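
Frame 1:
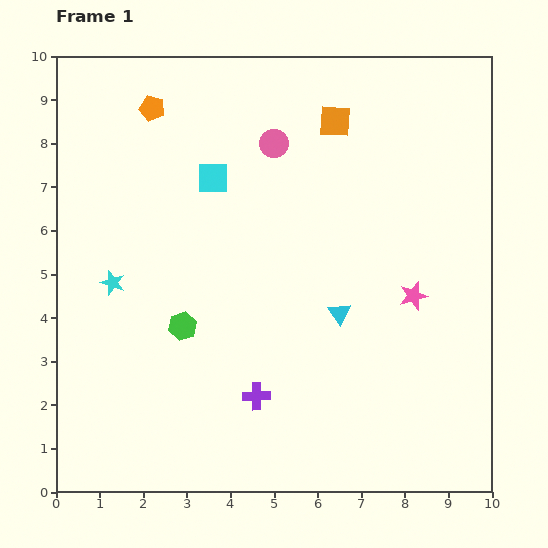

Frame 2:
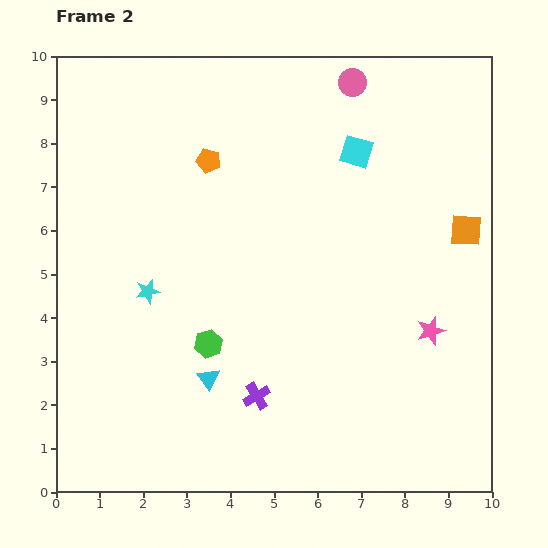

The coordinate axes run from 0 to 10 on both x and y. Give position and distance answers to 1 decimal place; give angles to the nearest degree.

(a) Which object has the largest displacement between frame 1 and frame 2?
the orange square

(moved 3.9; next 3.4)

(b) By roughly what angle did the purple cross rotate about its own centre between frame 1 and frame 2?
30° counter-clockwise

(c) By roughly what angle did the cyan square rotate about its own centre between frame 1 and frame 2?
18° clockwise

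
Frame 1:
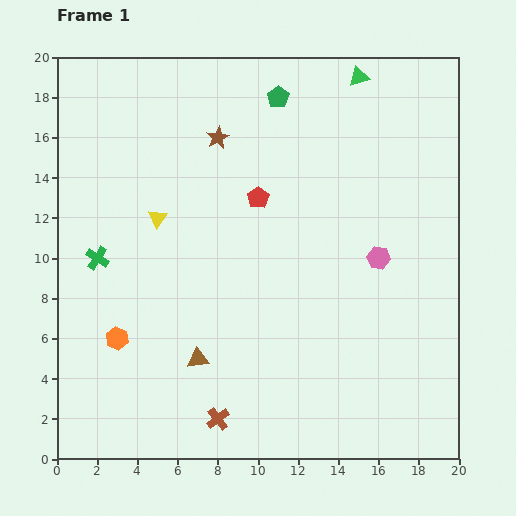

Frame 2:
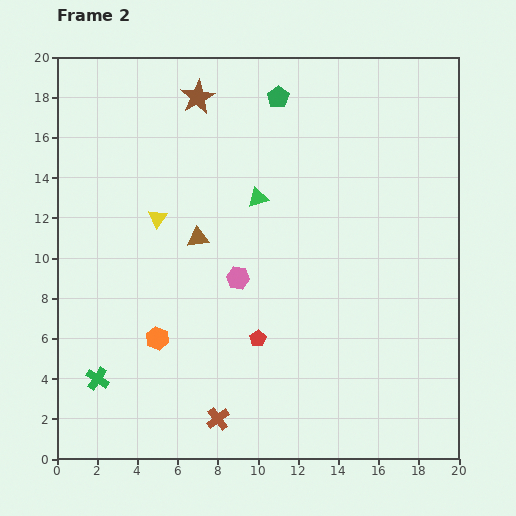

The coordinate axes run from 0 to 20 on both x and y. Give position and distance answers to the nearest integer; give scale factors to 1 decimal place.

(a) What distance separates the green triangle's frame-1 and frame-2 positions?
8

The green triangle moved from (15, 19) to (10, 13), a distance of √(5² + 6²) ≈ 8.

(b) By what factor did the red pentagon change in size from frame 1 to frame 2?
0.8×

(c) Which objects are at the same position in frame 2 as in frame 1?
the green pentagon, the brown cross, the yellow triangle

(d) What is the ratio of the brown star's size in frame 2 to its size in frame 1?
1.5×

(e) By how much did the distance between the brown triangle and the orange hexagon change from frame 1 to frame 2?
+1

Distance in frame 1: 4. Distance in frame 2: 5.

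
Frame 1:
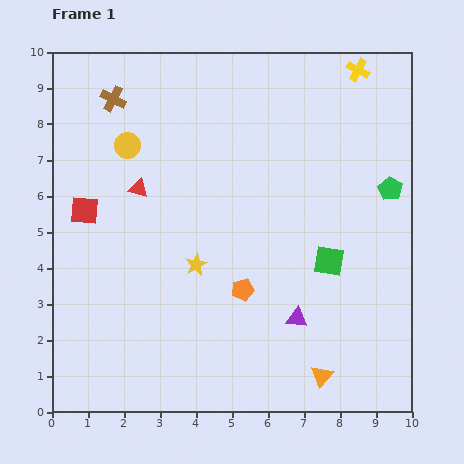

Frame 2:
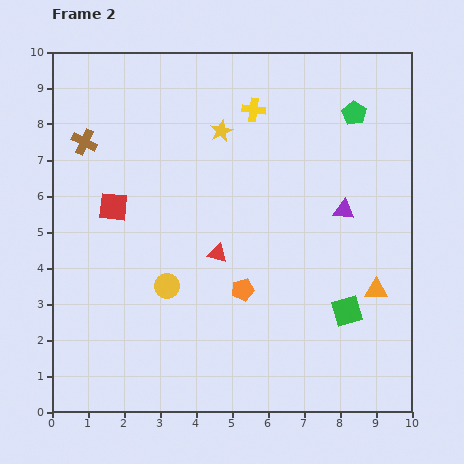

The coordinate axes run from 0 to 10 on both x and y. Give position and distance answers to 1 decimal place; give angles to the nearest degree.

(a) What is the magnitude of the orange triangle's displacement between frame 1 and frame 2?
2.8

The orange triangle moved from (7.5, 1.0) to (9.0, 3.4), a distance of √(1.5² + 2.4²) ≈ 2.8.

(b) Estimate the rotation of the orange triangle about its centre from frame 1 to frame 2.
51° clockwise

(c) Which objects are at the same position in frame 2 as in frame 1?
the orange pentagon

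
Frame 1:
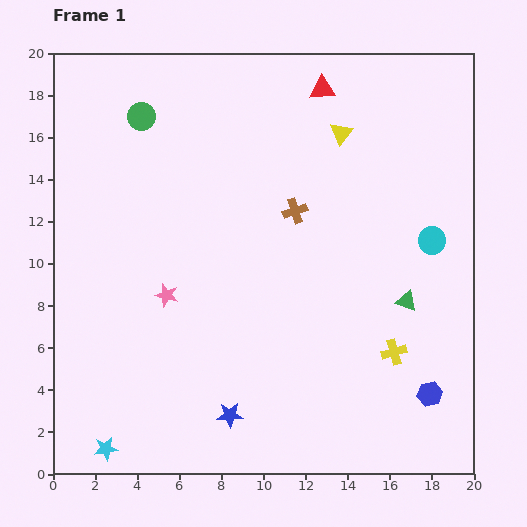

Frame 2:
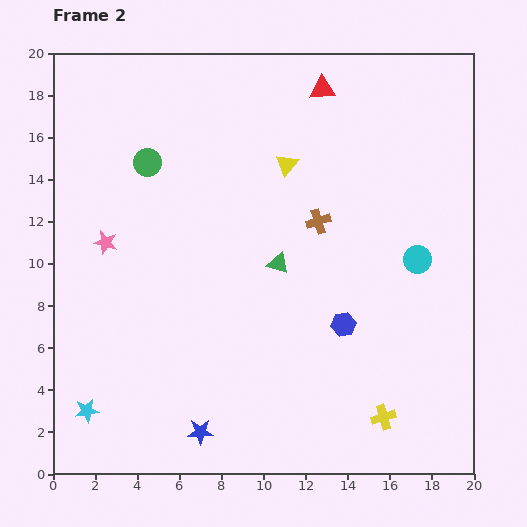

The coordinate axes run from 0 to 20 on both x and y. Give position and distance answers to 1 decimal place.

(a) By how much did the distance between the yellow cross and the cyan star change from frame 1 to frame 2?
-0.4

Distance in frame 1: 14.5. Distance in frame 2: 14.1.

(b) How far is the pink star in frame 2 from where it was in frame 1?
3.8

The pink star moved from (5.4, 8.5) to (2.5, 11.0), a distance of √(2.9² + 2.5²) ≈ 3.8.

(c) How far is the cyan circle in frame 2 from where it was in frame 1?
1.1

The cyan circle moved from (18.0, 11.1) to (17.3, 10.2), a distance of √(0.7² + 0.9²) ≈ 1.1.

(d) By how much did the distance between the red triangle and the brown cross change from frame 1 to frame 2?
+0.4

Distance in frame 1: 5.9. Distance in frame 2: 6.3.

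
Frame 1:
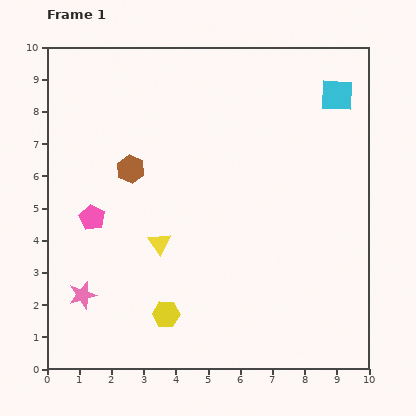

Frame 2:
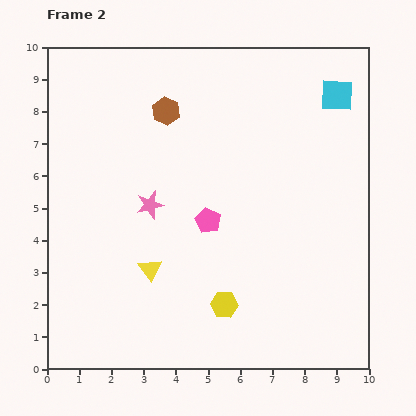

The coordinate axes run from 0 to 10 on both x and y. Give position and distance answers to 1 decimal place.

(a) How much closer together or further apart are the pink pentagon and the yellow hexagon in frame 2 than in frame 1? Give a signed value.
-1.2

Distance in frame 1: 3.8. Distance in frame 2: 2.6.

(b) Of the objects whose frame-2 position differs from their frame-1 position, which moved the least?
the yellow triangle

(moved 0.9)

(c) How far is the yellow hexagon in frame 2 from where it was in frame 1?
1.8

The yellow hexagon moved from (3.7, 1.7) to (5.5, 2.0), a distance of √(1.8² + 0.3²) ≈ 1.8.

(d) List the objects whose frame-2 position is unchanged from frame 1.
the cyan square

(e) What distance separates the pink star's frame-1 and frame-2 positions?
3.5

The pink star moved from (1.1, 2.3) to (3.2, 5.1), a distance of √(2.1² + 2.8²) ≈ 3.5.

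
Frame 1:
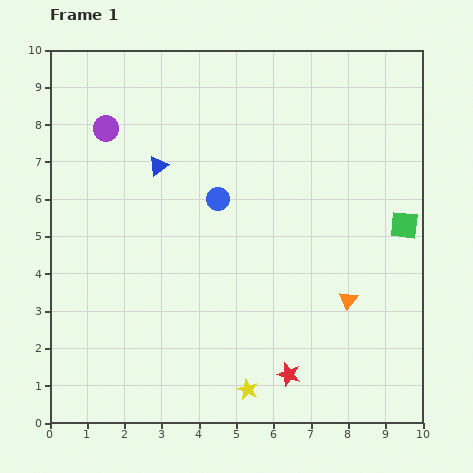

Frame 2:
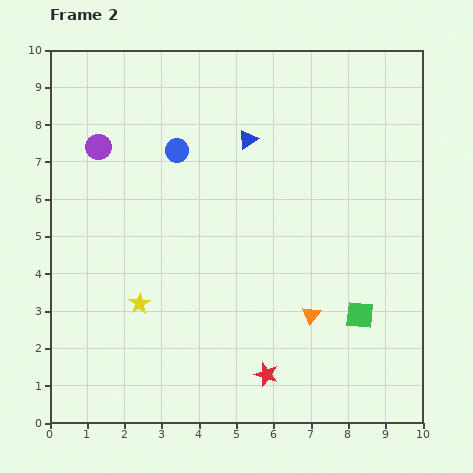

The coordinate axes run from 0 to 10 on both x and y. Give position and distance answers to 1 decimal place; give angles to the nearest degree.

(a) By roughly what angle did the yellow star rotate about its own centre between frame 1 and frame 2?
15° clockwise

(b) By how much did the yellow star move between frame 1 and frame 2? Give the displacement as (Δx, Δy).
(-2.9, 2.3)

The yellow star was at (5.3, 0.9) in frame 1 and (2.4, 3.2) in frame 2.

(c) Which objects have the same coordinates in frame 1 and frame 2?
none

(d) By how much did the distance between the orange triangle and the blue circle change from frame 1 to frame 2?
+1.3

Distance in frame 1: 4.4. Distance in frame 2: 5.7.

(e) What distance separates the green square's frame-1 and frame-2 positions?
2.7

The green square moved from (9.5, 5.3) to (8.3, 2.9), a distance of √(1.2² + 2.4²) ≈ 2.7.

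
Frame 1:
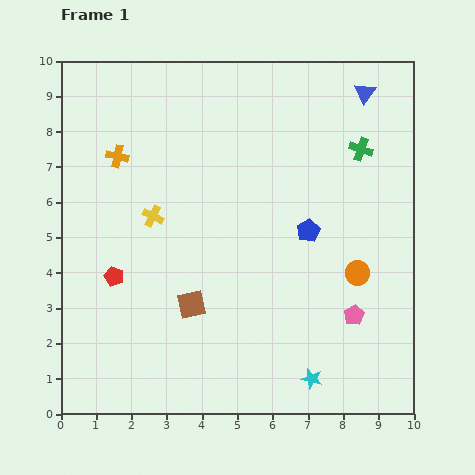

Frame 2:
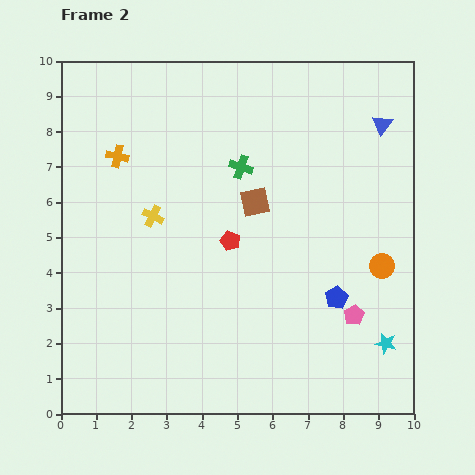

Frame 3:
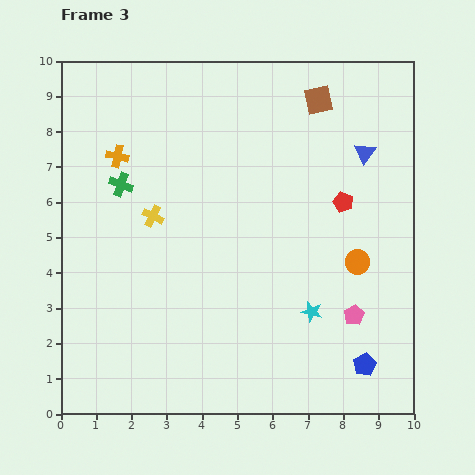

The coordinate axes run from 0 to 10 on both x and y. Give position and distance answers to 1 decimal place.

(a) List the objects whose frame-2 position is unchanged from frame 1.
the yellow cross, the orange cross, the pink pentagon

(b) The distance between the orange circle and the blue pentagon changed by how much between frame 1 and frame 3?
+1.1

Distance in frame 1: 1.8. Distance in frame 3: 2.9.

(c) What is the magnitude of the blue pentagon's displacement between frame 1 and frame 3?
4.1

The blue pentagon moved from (7.0, 5.2) to (8.6, 1.4), a distance of √(1.6² + 3.8²) ≈ 4.1.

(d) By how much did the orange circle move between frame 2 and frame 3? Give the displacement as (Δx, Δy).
(-0.7, 0.1)

The orange circle was at (9.1, 4.2) in frame 2 and (8.4, 4.3) in frame 3.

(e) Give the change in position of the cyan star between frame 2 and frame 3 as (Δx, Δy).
(-2.1, 0.9)

The cyan star was at (9.2, 2.0) in frame 2 and (7.1, 2.9) in frame 3.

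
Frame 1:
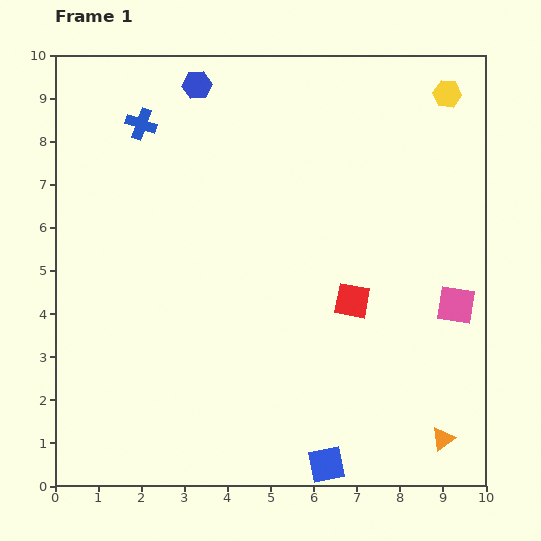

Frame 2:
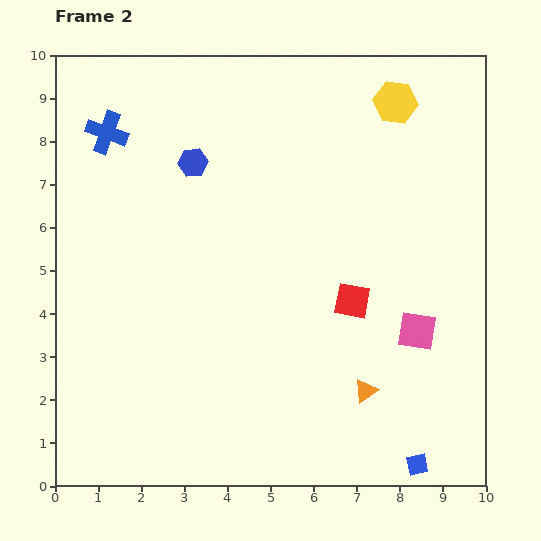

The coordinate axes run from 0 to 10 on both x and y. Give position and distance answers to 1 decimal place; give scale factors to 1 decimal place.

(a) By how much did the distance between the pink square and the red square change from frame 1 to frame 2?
-0.7

Distance in frame 1: 2.4. Distance in frame 2: 1.7.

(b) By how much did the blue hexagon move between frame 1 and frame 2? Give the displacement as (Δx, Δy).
(-0.1, -1.8)

The blue hexagon was at (3.3, 9.3) in frame 1 and (3.2, 7.5) in frame 2.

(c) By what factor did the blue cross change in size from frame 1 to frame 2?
1.4×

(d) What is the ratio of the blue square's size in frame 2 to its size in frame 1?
0.6×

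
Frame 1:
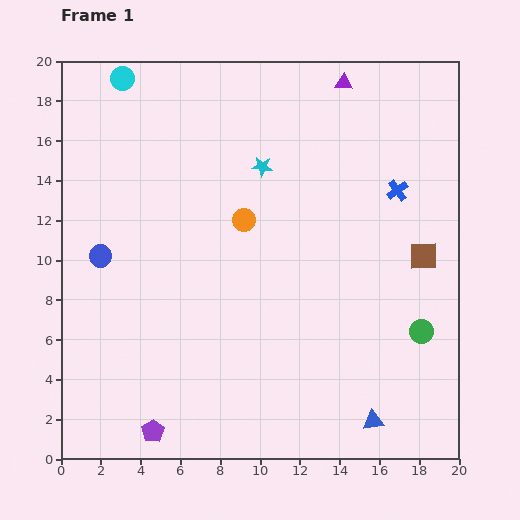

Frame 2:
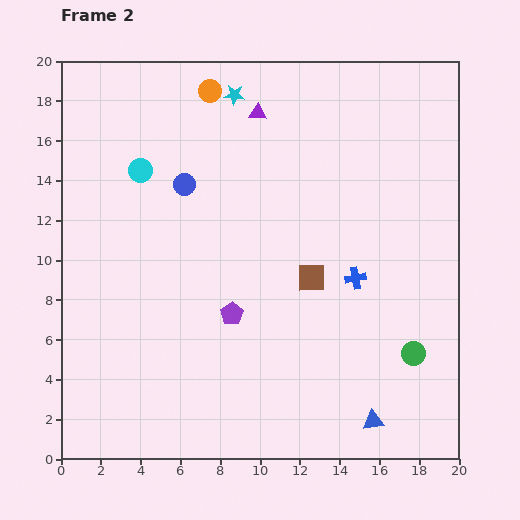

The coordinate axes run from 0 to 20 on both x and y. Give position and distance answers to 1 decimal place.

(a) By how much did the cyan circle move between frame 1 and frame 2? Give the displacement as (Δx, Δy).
(0.9, -4.6)

The cyan circle was at (3.1, 19.1) in frame 1 and (4.0, 14.5) in frame 2.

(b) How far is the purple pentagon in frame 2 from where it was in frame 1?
7.1

The purple pentagon moved from (4.6, 1.4) to (8.6, 7.3), a distance of √(4.0² + 5.9²) ≈ 7.1.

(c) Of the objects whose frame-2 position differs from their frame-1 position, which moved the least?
the green circle

(moved 1.2)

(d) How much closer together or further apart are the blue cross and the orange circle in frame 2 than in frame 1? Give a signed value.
+4.1

Distance in frame 1: 7.8. Distance in frame 2: 11.9.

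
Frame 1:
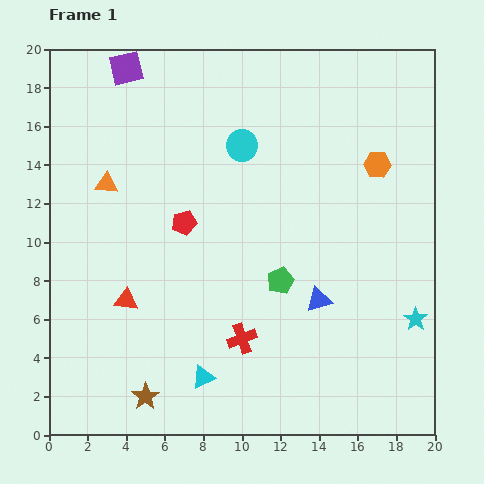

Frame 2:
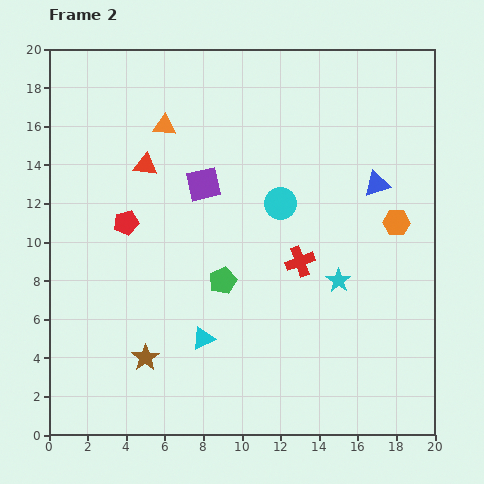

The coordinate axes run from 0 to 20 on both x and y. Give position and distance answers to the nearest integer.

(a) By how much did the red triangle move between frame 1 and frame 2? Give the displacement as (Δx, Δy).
(1, 7)

The red triangle was at (4, 7) in frame 1 and (5, 14) in frame 2.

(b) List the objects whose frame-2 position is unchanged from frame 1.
none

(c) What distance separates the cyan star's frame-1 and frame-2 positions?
4

The cyan star moved from (19, 6) to (15, 8), a distance of √(4² + 2²) ≈ 4.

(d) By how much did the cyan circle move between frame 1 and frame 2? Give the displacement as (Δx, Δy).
(2, -3)

The cyan circle was at (10, 15) in frame 1 and (12, 12) in frame 2.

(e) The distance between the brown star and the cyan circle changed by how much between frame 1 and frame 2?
-3

Distance in frame 1: 14. Distance in frame 2: 11.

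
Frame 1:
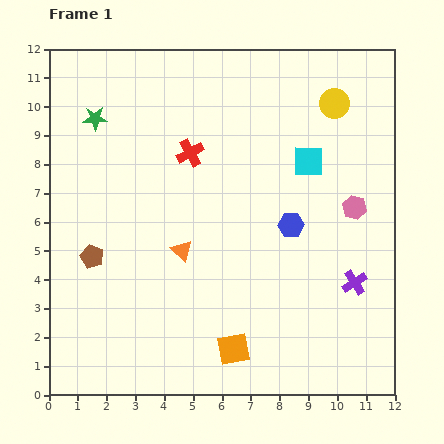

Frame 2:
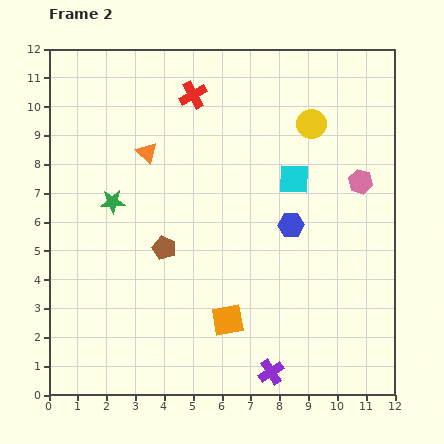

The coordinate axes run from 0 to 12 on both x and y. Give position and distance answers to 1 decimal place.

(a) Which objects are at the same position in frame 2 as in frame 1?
the blue hexagon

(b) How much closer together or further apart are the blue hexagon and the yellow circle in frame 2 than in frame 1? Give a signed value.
-0.9

Distance in frame 1: 4.5. Distance in frame 2: 3.6.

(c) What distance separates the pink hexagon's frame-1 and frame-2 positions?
0.9

The pink hexagon moved from (10.6, 6.5) to (10.8, 7.4), a distance of √(0.2² + 0.9²) ≈ 0.9.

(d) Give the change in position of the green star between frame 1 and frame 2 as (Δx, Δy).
(0.6, -2.9)

The green star was at (1.6, 9.6) in frame 1 and (2.2, 6.7) in frame 2.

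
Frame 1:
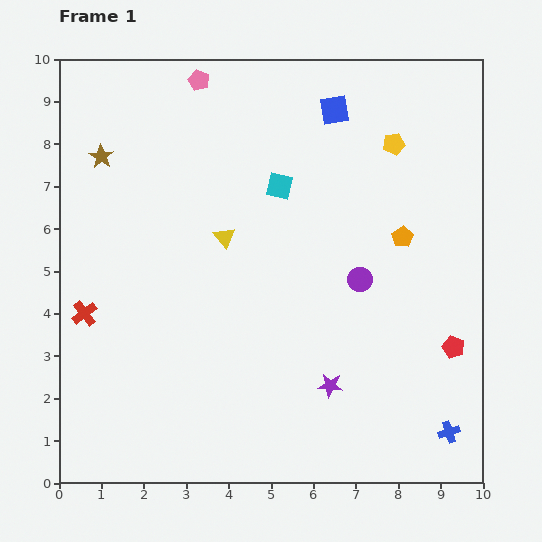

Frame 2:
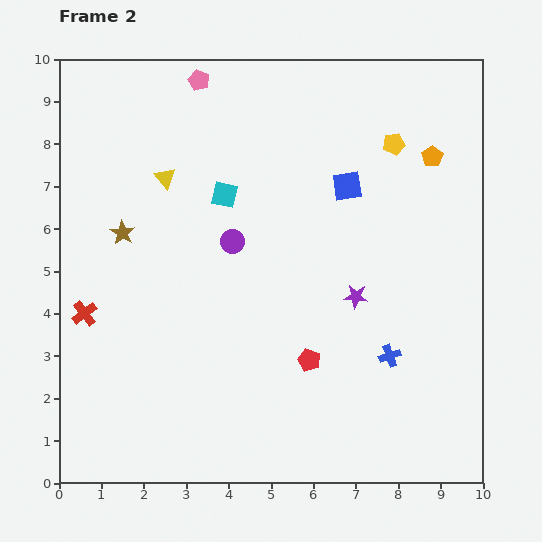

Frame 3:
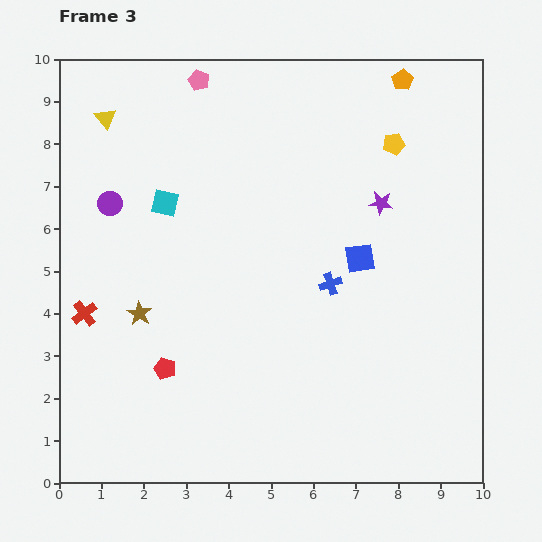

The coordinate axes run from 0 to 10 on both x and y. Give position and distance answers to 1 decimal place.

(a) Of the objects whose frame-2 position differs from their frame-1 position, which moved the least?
the cyan square

(moved 1.3)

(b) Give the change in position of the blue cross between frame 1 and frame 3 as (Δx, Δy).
(-2.8, 3.5)

The blue cross was at (9.2, 1.2) in frame 1 and (6.4, 4.7) in frame 3.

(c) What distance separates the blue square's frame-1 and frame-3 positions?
3.6

The blue square moved from (6.5, 8.8) to (7.1, 5.3), a distance of √(0.6² + 3.5²) ≈ 3.6.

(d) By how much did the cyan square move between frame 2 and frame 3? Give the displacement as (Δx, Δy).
(-1.4, -0.2)

The cyan square was at (3.9, 6.8) in frame 2 and (2.5, 6.6) in frame 3.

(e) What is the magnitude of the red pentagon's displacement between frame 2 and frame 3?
3.4

The red pentagon moved from (5.9, 2.9) to (2.5, 2.7), a distance of √(3.4² + 0.2²) ≈ 3.4.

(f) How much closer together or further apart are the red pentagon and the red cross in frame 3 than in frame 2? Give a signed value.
-3.1

Distance in frame 2: 5.4. Distance in frame 3: 2.3.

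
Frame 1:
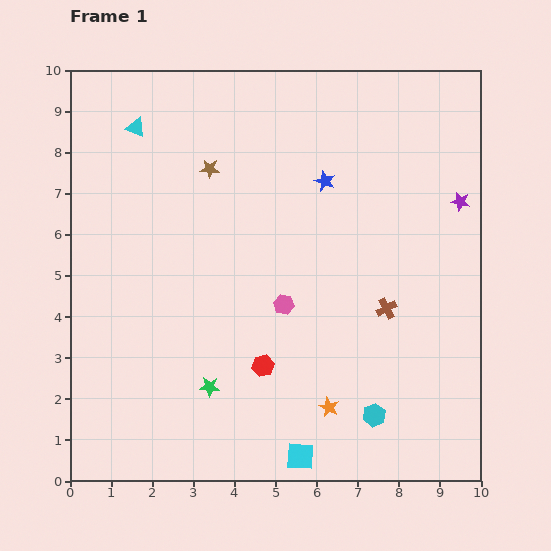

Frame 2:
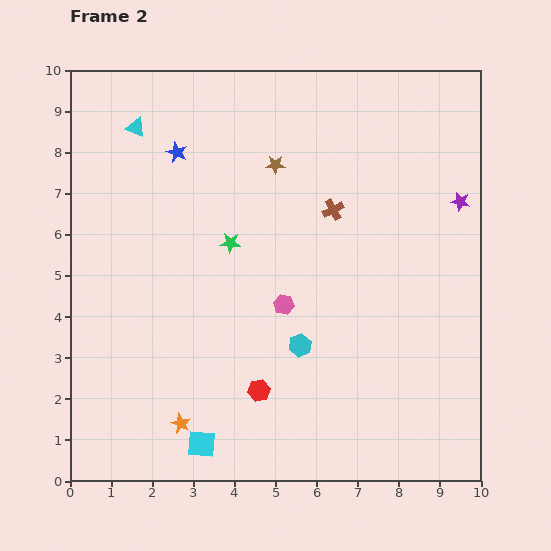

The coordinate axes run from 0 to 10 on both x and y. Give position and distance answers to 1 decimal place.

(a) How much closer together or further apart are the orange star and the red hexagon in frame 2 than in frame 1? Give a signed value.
+0.2

Distance in frame 1: 1.9. Distance in frame 2: 2.1.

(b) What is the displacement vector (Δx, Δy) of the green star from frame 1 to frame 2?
(0.5, 3.5)

The green star was at (3.4, 2.3) in frame 1 and (3.9, 5.8) in frame 2.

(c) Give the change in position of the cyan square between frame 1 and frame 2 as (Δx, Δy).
(-2.4, 0.3)

The cyan square was at (5.6, 0.6) in frame 1 and (3.2, 0.9) in frame 2.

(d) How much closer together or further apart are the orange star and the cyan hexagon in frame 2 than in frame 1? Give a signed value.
+2.4

Distance in frame 1: 1.1. Distance in frame 2: 3.5.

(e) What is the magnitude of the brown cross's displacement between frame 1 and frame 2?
2.7

The brown cross moved from (7.7, 4.2) to (6.4, 6.6), a distance of √(1.3² + 2.4²) ≈ 2.7.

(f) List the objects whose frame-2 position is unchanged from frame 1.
the cyan triangle, the pink hexagon, the purple star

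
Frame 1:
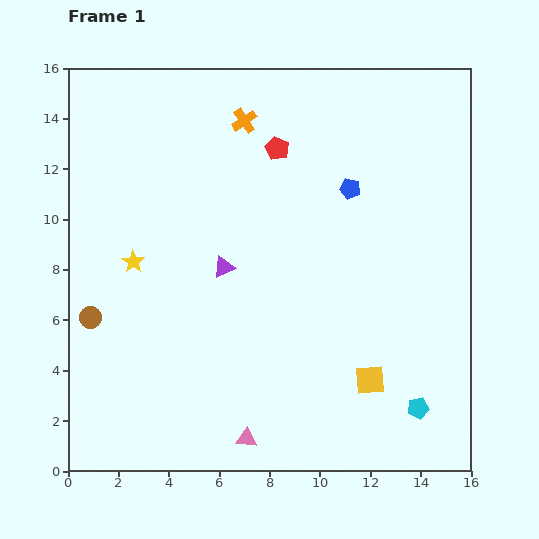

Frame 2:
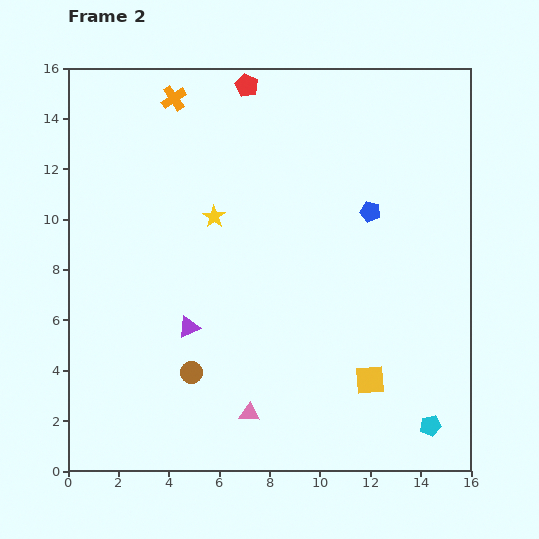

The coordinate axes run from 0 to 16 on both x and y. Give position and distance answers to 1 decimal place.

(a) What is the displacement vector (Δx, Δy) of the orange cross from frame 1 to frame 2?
(-2.8, 0.9)

The orange cross was at (7.0, 13.9) in frame 1 and (4.2, 14.8) in frame 2.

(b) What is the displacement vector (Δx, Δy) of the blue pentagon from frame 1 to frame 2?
(0.8, -0.9)

The blue pentagon was at (11.2, 11.2) in frame 1 and (12.0, 10.3) in frame 2.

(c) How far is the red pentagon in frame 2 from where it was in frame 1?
2.8

The red pentagon moved from (8.3, 12.8) to (7.1, 15.3), a distance of √(1.2² + 2.5²) ≈ 2.8.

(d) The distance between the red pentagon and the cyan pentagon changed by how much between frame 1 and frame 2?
+3.6

Distance in frame 1: 11.7. Distance in frame 2: 15.3.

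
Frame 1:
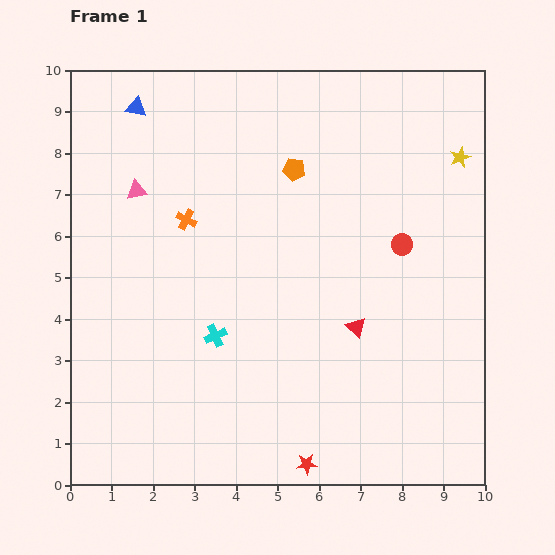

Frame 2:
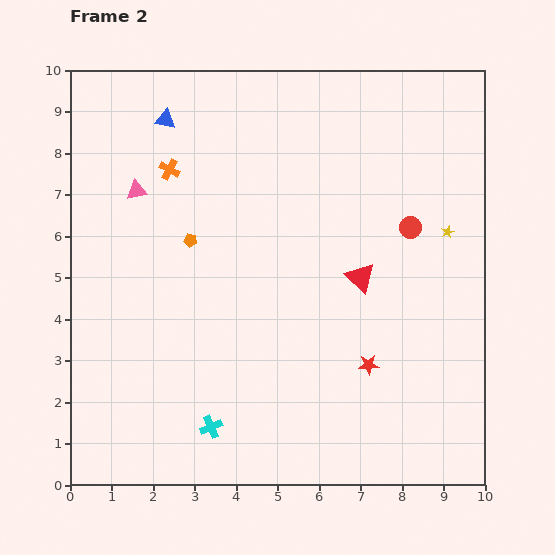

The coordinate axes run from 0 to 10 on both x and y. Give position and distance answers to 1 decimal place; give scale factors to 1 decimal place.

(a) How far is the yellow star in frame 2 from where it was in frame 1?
1.8

The yellow star moved from (9.4, 7.9) to (9.1, 6.1), a distance of √(0.3² + 1.8²) ≈ 1.8.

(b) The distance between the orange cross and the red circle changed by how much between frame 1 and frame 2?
+0.8

Distance in frame 1: 5.2. Distance in frame 2: 6.0.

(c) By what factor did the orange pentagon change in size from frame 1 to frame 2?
0.6×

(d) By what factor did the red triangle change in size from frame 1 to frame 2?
1.5×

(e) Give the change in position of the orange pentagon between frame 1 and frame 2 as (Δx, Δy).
(-2.5, -1.7)

The orange pentagon was at (5.4, 7.6) in frame 1 and (2.9, 5.9) in frame 2.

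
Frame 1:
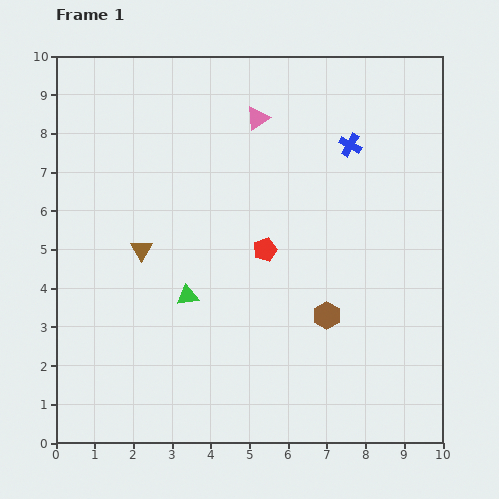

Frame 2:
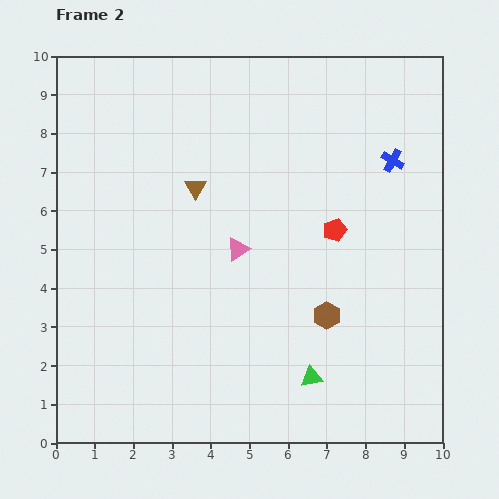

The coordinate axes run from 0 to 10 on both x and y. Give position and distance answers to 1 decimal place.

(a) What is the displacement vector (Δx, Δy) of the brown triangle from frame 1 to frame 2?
(1.4, 1.6)

The brown triangle was at (2.2, 5.0) in frame 1 and (3.6, 6.6) in frame 2.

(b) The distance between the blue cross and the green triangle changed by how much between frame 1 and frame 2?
+0.3

Distance in frame 1: 5.7. Distance in frame 2: 6.0.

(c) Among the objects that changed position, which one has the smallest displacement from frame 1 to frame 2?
the blue cross

(moved 1.2)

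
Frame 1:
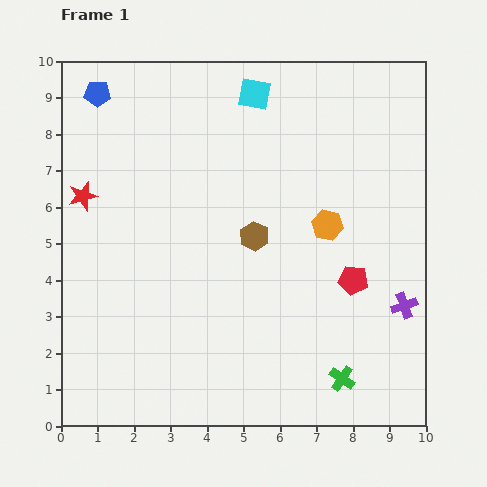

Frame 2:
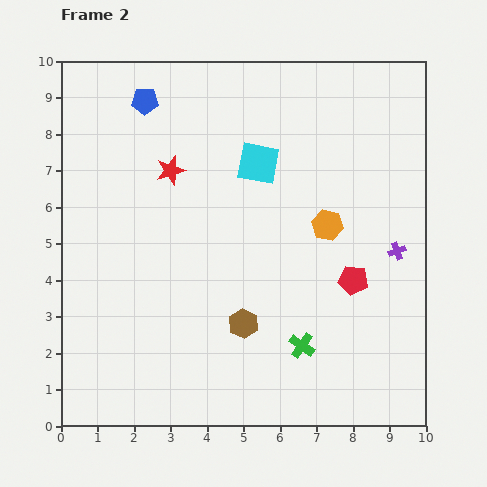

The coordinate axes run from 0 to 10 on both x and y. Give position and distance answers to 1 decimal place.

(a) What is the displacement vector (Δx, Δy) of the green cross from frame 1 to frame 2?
(-1.1, 0.9)

The green cross was at (7.7, 1.3) in frame 1 and (6.6, 2.2) in frame 2.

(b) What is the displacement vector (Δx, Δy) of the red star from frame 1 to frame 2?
(2.4, 0.7)

The red star was at (0.6, 6.3) in frame 1 and (3.0, 7.0) in frame 2.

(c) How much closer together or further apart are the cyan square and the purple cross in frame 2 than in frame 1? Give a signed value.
-2.6

Distance in frame 1: 7.1. Distance in frame 2: 4.5.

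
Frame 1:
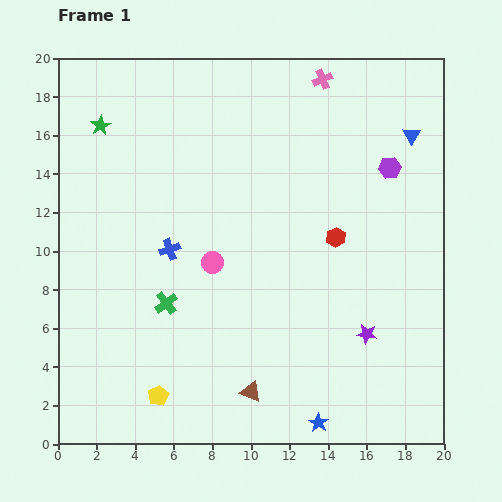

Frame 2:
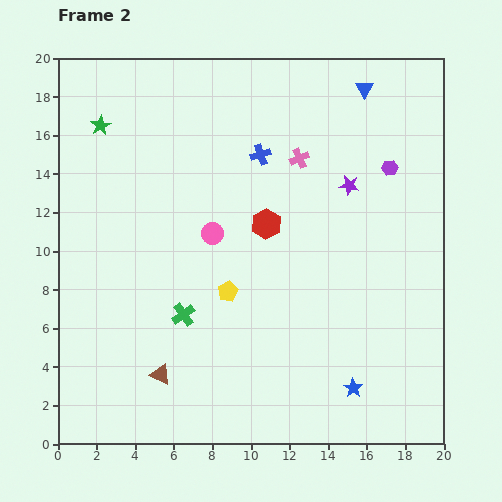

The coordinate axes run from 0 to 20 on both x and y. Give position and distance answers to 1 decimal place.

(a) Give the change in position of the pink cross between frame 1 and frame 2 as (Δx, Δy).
(-1.2, -4.1)

The pink cross was at (13.7, 18.9) in frame 1 and (12.5, 14.8) in frame 2.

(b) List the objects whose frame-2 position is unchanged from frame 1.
the purple hexagon, the green star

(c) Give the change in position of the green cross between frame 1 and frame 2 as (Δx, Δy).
(0.9, -0.6)

The green cross was at (5.6, 7.3) in frame 1 and (6.5, 6.7) in frame 2.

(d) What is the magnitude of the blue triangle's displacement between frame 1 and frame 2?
3.4

The blue triangle moved from (18.3, 16.0) to (15.9, 18.4), a distance of √(2.4² + 2.4²) ≈ 3.4.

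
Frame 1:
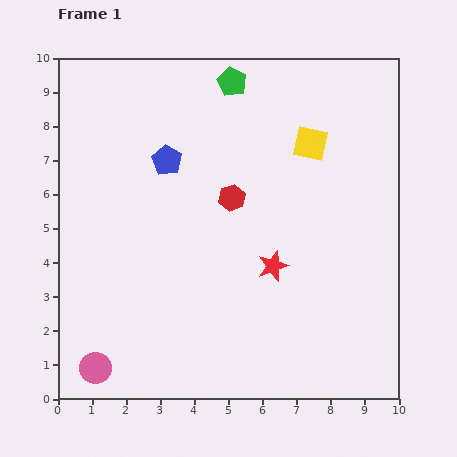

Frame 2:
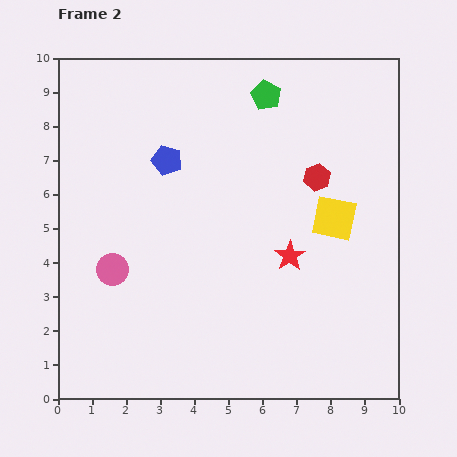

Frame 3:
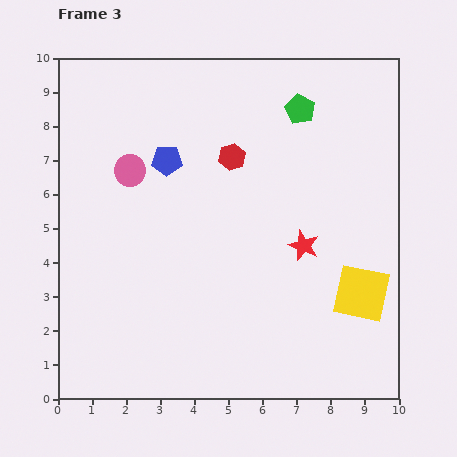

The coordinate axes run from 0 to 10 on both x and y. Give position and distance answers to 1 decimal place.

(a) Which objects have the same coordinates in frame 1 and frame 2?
the blue pentagon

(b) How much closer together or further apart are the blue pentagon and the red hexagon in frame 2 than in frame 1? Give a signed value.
+2.2

Distance in frame 1: 2.2. Distance in frame 2: 4.4.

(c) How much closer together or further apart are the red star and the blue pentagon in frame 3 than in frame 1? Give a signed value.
+0.3

Distance in frame 1: 4.4. Distance in frame 3: 4.7.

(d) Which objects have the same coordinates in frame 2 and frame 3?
the blue pentagon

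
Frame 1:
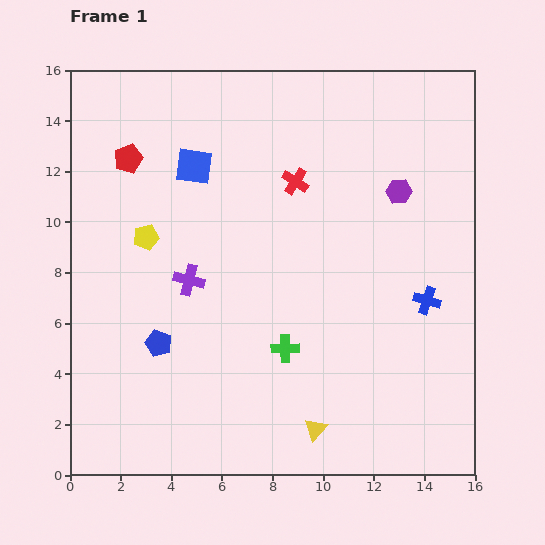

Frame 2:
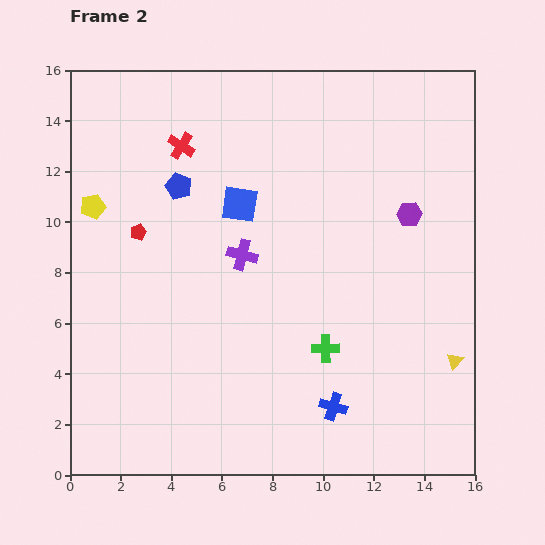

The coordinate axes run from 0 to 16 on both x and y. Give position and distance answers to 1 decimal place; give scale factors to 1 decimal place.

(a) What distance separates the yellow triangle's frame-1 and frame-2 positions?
6.1

The yellow triangle moved from (9.7, 1.8) to (15.2, 4.5), a distance of √(5.5² + 2.7²) ≈ 6.1.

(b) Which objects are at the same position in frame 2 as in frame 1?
none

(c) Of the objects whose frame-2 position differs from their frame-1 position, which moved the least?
the purple hexagon

(moved 1.0)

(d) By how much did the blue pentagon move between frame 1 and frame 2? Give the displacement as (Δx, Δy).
(0.8, 6.2)

The blue pentagon was at (3.5, 5.2) in frame 1 and (4.3, 11.4) in frame 2.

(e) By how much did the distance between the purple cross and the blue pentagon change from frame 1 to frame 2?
+0.9

Distance in frame 1: 2.8. Distance in frame 2: 3.7.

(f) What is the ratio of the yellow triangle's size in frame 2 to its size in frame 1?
0.7×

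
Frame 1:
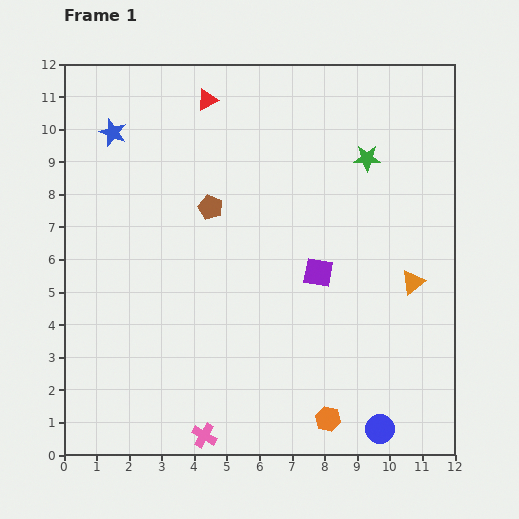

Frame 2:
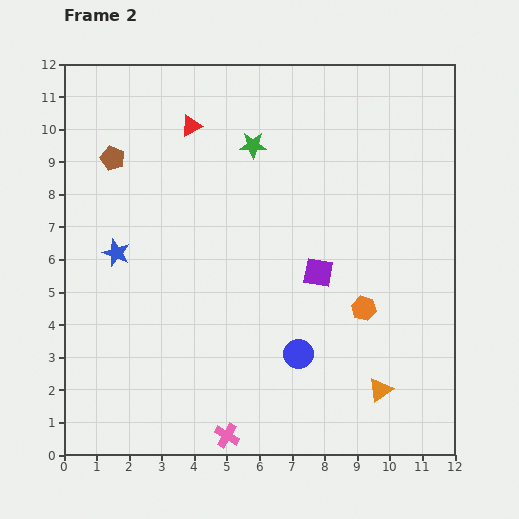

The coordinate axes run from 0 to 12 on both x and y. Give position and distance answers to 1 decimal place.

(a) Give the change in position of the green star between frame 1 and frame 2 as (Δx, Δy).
(-3.5, 0.4)

The green star was at (9.3, 9.1) in frame 1 and (5.8, 9.5) in frame 2.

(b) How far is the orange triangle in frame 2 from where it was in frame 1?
3.4

The orange triangle moved from (10.7, 5.3) to (9.7, 2.0), a distance of √(1.0² + 3.3²) ≈ 3.4.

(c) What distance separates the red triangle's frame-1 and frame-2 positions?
0.9

The red triangle moved from (4.4, 10.9) to (3.9, 10.1), a distance of √(0.5² + 0.8²) ≈ 0.9.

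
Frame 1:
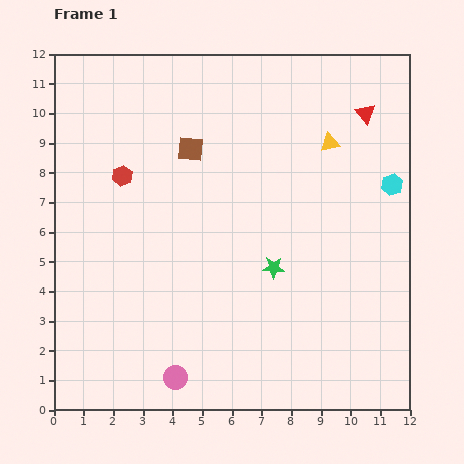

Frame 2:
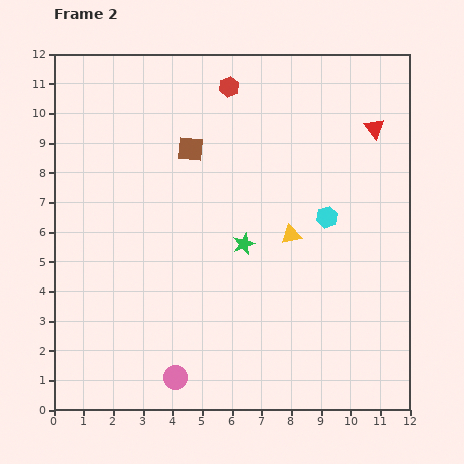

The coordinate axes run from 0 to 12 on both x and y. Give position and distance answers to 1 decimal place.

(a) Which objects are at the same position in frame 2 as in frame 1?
the pink circle, the brown square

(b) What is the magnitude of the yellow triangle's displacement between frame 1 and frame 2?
3.4

The yellow triangle moved from (9.3, 9.0) to (8.0, 5.9), a distance of √(1.3² + 3.1²) ≈ 3.4.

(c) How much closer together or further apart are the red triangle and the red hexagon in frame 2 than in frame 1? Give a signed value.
-3.4

Distance in frame 1: 8.5. Distance in frame 2: 5.1.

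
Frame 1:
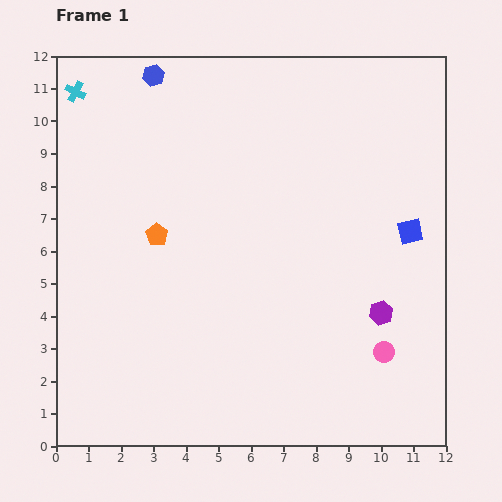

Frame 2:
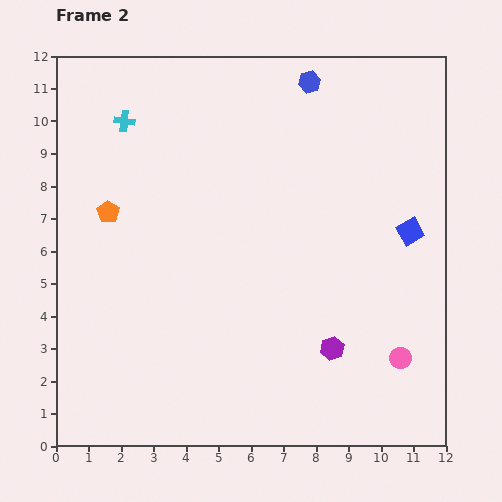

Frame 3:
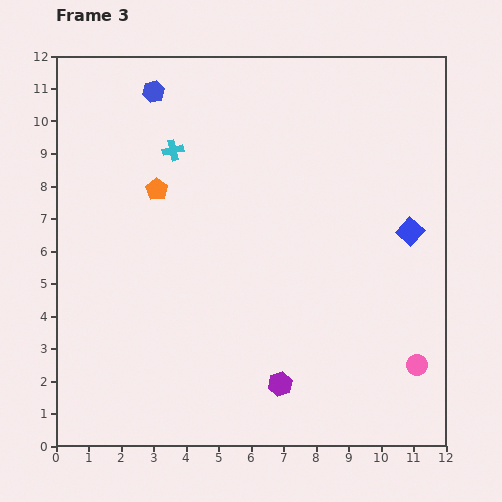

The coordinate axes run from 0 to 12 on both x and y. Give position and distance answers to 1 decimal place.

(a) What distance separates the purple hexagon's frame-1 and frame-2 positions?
1.9

The purple hexagon moved from (10.0, 4.1) to (8.5, 3.0), a distance of √(1.5² + 1.1²) ≈ 1.9.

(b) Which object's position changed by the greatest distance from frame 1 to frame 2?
the blue hexagon

(moved 4.8; next 1.9)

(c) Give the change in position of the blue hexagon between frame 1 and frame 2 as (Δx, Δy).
(4.8, -0.2)

The blue hexagon was at (3.0, 11.4) in frame 1 and (7.8, 11.2) in frame 2.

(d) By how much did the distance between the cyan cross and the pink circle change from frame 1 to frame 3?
-2.4

Distance in frame 1: 12.4. Distance in frame 3: 10.0.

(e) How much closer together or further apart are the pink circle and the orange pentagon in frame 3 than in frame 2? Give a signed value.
-0.4

Distance in frame 2: 10.1. Distance in frame 3: 9.7.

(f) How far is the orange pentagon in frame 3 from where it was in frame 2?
1.7

The orange pentagon moved from (1.6, 7.2) to (3.1, 7.9), a distance of √(1.5² + 0.7²) ≈ 1.7.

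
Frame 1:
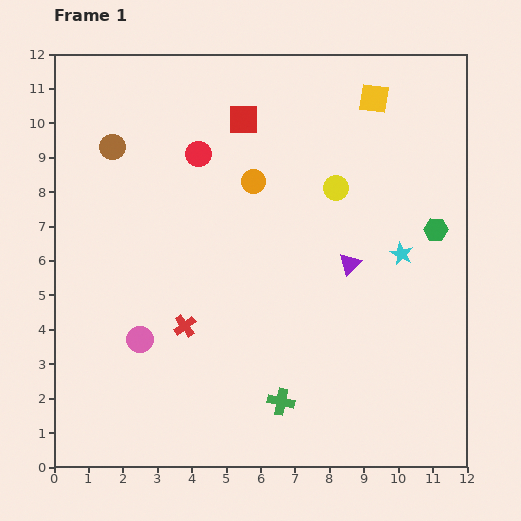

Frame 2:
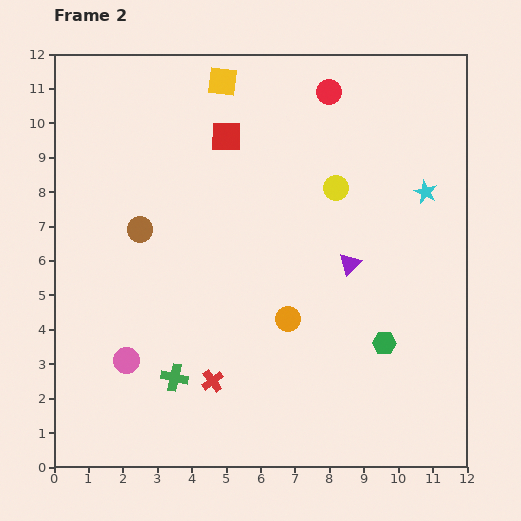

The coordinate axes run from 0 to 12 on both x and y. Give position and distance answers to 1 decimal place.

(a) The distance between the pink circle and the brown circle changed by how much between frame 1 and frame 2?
-1.9

Distance in frame 1: 5.7. Distance in frame 2: 3.8.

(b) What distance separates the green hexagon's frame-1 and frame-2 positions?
3.6

The green hexagon moved from (11.1, 6.9) to (9.6, 3.6), a distance of √(1.5² + 3.3²) ≈ 3.6.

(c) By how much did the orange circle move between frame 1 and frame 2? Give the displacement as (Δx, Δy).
(1.0, -4.0)

The orange circle was at (5.8, 8.3) in frame 1 and (6.8, 4.3) in frame 2.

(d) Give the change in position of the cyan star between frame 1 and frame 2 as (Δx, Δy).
(0.7, 1.8)

The cyan star was at (10.1, 6.2) in frame 1 and (10.8, 8.0) in frame 2.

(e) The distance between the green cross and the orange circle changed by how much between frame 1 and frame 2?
-2.7

Distance in frame 1: 6.4. Distance in frame 2: 3.7.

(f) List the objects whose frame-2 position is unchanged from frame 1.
the yellow circle, the purple triangle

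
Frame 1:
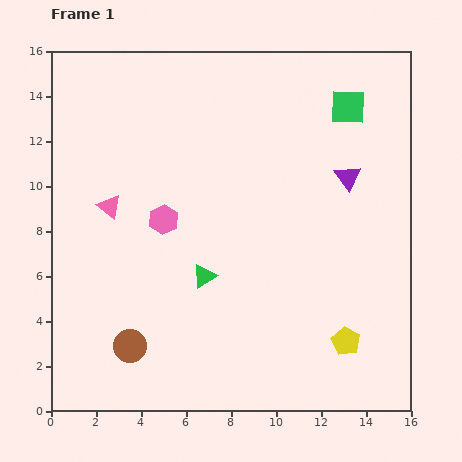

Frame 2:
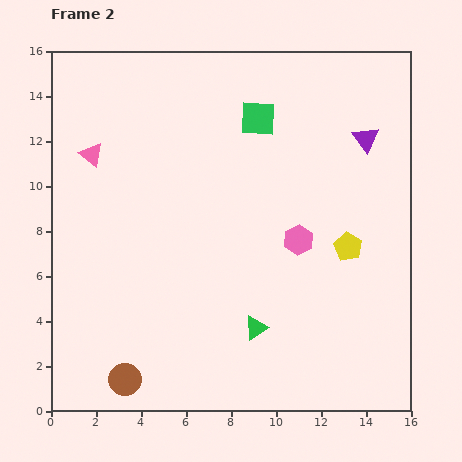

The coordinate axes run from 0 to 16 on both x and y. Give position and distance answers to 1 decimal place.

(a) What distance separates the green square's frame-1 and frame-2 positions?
4.0

The green square moved from (13.2, 13.5) to (9.2, 13.0), a distance of √(4.0² + 0.5²) ≈ 4.0.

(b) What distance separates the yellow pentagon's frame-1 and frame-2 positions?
4.2

The yellow pentagon moved from (13.1, 3.1) to (13.2, 7.3), a distance of √(0.1² + 4.2²) ≈ 4.2.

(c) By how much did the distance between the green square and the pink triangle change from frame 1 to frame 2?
-3.9

Distance in frame 1: 11.5. Distance in frame 2: 7.6.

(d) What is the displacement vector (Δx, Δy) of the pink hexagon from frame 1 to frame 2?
(6.0, -0.9)

The pink hexagon was at (5.0, 8.5) in frame 1 and (11.0, 7.6) in frame 2.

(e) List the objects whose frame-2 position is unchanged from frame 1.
none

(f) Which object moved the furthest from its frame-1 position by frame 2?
the pink hexagon

(moved 6.1; next 4.2)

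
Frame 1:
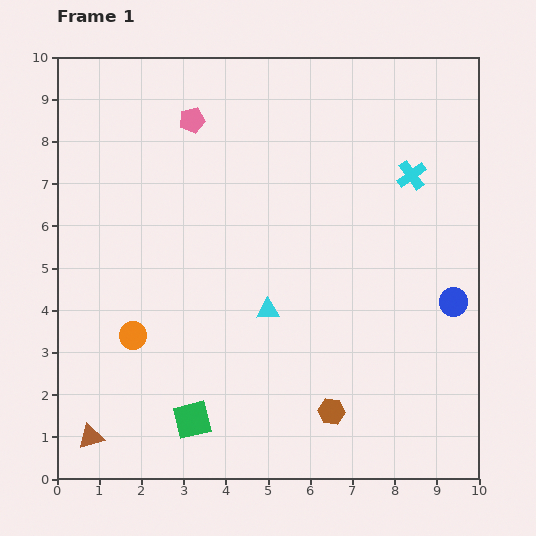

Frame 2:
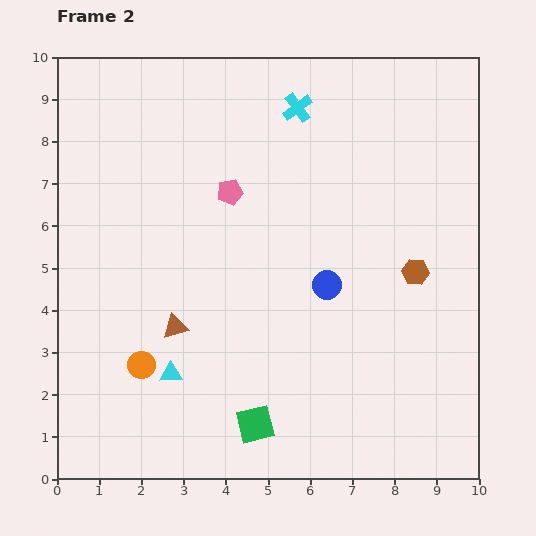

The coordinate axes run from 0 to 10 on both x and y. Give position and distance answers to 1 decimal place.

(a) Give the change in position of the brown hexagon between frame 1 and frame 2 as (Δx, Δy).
(2.0, 3.3)

The brown hexagon was at (6.5, 1.6) in frame 1 and (8.5, 4.9) in frame 2.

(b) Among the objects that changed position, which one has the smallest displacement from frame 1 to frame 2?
the orange circle

(moved 0.7)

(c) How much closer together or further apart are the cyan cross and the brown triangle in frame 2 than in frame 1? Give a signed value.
-3.8

Distance in frame 1: 9.8. Distance in frame 2: 6.0.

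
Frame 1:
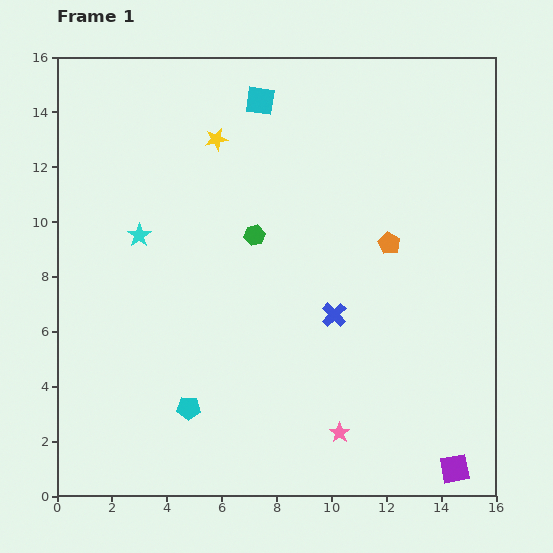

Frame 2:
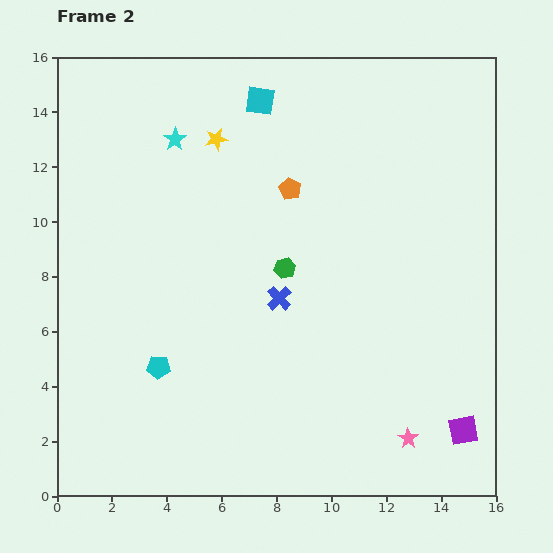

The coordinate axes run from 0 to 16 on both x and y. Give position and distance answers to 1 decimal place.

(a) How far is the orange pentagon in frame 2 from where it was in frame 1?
4.1

The orange pentagon moved from (12.1, 9.2) to (8.5, 11.2), a distance of √(3.6² + 2.0²) ≈ 4.1.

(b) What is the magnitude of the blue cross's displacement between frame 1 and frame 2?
2.1

The blue cross moved from (10.1, 6.6) to (8.1, 7.2), a distance of √(2.0² + 0.6²) ≈ 2.1.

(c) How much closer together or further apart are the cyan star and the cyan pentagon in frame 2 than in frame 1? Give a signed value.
+1.7

Distance in frame 1: 6.6. Distance in frame 2: 8.3.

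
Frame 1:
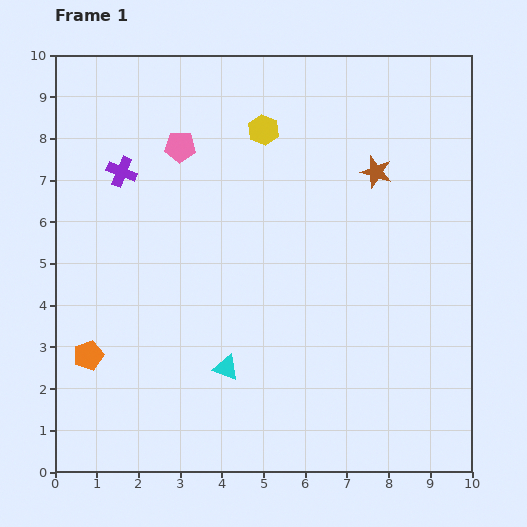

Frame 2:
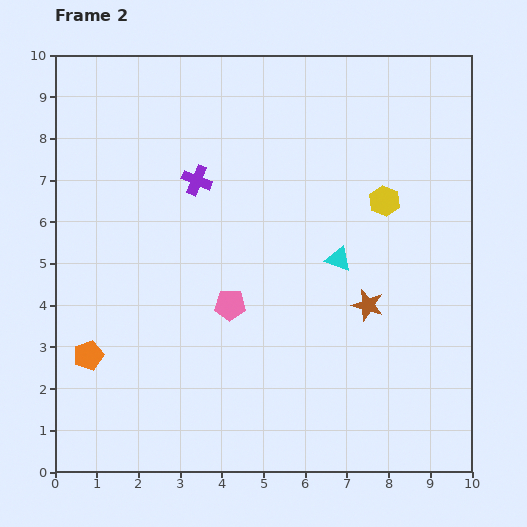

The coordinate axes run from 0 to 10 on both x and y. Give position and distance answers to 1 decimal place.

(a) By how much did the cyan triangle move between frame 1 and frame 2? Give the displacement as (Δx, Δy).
(2.7, 2.6)

The cyan triangle was at (4.1, 2.5) in frame 1 and (6.8, 5.1) in frame 2.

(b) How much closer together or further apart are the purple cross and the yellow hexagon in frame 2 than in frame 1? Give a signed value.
+1.0

Distance in frame 1: 3.5. Distance in frame 2: 4.5.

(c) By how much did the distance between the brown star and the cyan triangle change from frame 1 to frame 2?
-4.6

Distance in frame 1: 5.9. Distance in frame 2: 1.3.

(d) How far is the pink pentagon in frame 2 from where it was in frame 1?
4.0

The pink pentagon moved from (3.0, 7.8) to (4.2, 4.0), a distance of √(1.2² + 3.8²) ≈ 4.0.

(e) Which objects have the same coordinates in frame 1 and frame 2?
the orange pentagon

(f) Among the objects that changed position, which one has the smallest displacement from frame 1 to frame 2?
the purple cross

(moved 1.8)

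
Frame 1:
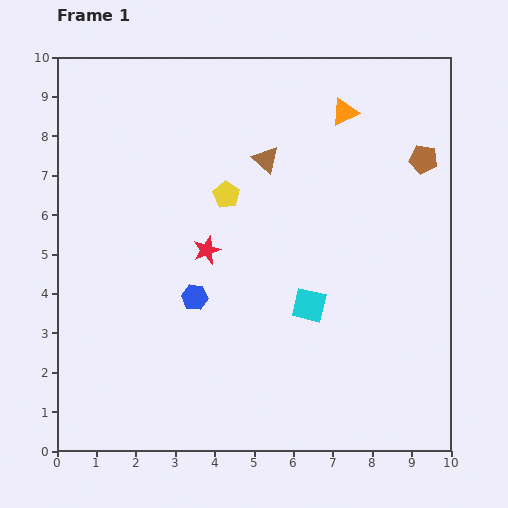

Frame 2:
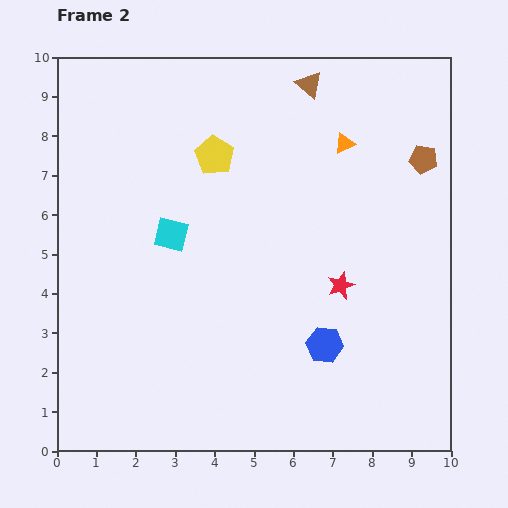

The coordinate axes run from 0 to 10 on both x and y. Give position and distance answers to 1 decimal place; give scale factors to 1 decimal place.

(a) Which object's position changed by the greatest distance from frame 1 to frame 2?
the cyan square

(moved 3.9; next 3.5)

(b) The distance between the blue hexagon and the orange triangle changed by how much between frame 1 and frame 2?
-0.9

Distance in frame 1: 6.0. Distance in frame 2: 5.1.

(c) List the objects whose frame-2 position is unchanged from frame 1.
the brown pentagon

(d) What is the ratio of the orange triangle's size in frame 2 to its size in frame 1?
0.7×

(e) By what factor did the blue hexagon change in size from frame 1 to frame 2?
1.4×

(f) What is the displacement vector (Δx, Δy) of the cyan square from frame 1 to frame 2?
(-3.5, 1.8)

The cyan square was at (6.4, 3.7) in frame 1 and (2.9, 5.5) in frame 2.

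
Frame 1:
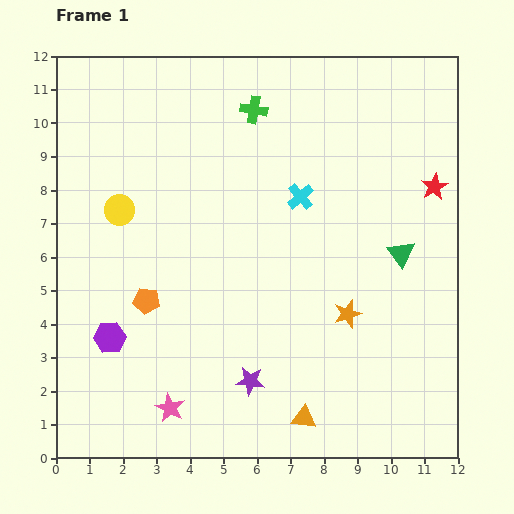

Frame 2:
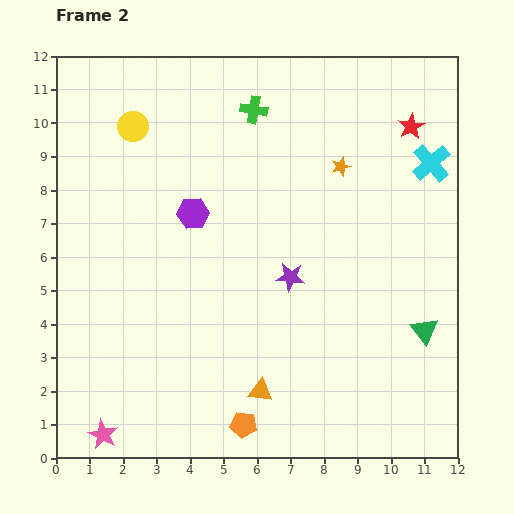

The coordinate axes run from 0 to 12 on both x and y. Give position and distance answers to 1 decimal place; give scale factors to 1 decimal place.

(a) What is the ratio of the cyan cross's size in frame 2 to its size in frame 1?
1.4×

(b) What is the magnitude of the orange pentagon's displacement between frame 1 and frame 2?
4.7

The orange pentagon moved from (2.7, 4.7) to (5.6, 1.0), a distance of √(2.9² + 3.7²) ≈ 4.7.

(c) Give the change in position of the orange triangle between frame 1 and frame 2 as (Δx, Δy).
(-1.3, 0.8)

The orange triangle was at (7.4, 1.2) in frame 1 and (6.1, 2.0) in frame 2.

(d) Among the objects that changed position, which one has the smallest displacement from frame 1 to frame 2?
the orange triangle

(moved 1.5)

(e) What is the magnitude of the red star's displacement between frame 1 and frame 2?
1.9

The red star moved from (11.3, 8.1) to (10.6, 9.9), a distance of √(0.7² + 1.8²) ≈ 1.9.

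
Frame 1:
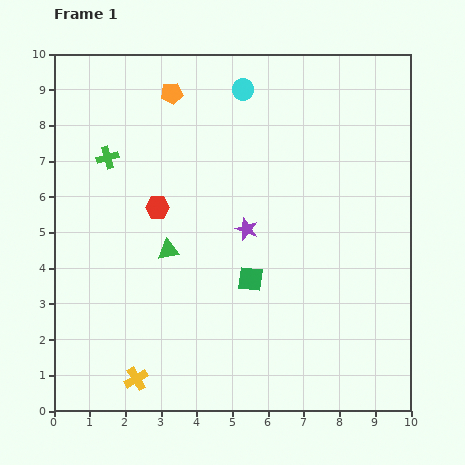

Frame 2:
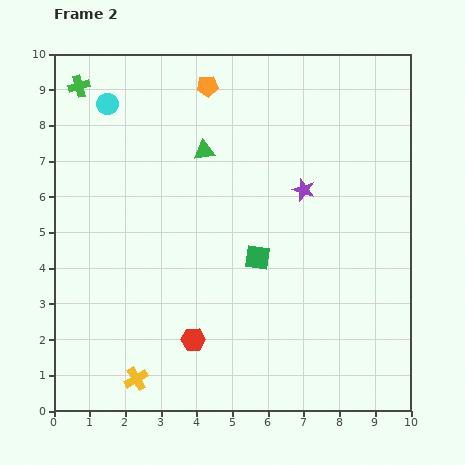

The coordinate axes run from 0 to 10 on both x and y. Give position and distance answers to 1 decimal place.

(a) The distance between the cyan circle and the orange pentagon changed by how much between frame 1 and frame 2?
+0.8

Distance in frame 1: 2.0. Distance in frame 2: 2.8.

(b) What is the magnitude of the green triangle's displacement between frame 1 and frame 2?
3.0

The green triangle moved from (3.2, 4.5) to (4.2, 7.3), a distance of √(1.0² + 2.8²) ≈ 3.0.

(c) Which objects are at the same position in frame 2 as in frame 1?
the yellow cross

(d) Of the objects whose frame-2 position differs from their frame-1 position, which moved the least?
the green square

(moved 0.6)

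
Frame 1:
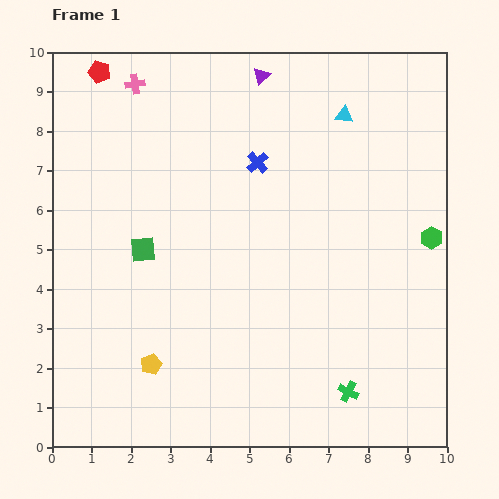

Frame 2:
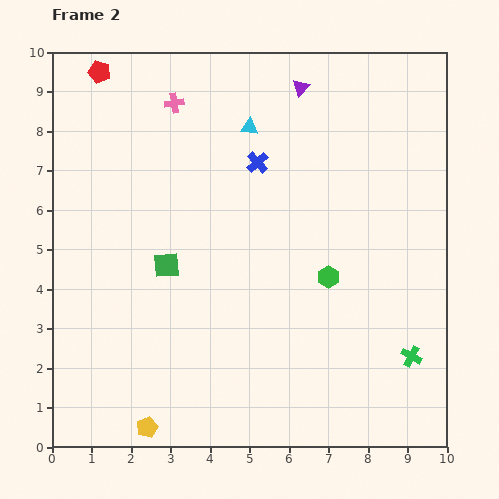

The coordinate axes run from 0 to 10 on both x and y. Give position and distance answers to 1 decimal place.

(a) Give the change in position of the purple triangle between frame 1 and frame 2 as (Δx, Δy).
(1.0, -0.3)

The purple triangle was at (5.3, 9.4) in frame 1 and (6.3, 9.1) in frame 2.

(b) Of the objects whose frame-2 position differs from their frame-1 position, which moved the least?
the green square

(moved 0.7)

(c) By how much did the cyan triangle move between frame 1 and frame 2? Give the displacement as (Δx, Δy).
(-2.4, -0.3)

The cyan triangle was at (7.4, 8.4) in frame 1 and (5.0, 8.1) in frame 2.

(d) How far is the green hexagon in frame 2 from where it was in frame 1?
2.8

The green hexagon moved from (9.6, 5.3) to (7.0, 4.3), a distance of √(2.6² + 1.0²) ≈ 2.8.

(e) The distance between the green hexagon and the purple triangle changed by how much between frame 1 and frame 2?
-1.0

Distance in frame 1: 5.9. Distance in frame 2: 4.9.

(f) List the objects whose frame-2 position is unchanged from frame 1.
the red pentagon, the blue cross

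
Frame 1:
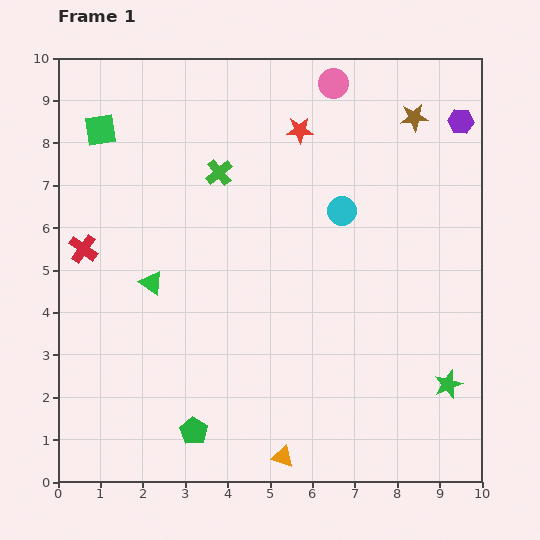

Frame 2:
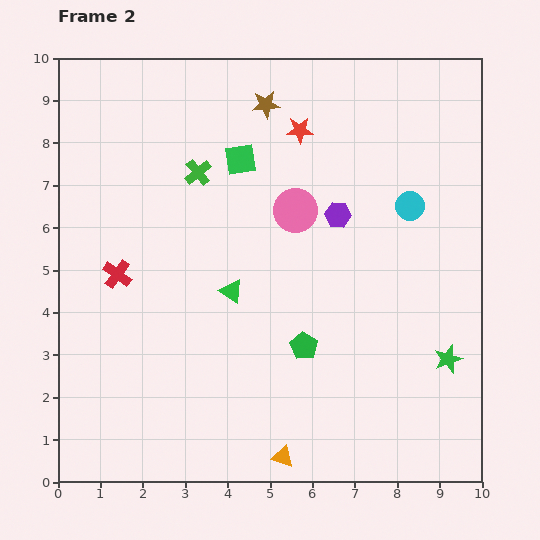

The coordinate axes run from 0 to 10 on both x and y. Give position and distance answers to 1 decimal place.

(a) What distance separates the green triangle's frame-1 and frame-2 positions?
1.9

The green triangle moved from (2.2, 4.7) to (4.1, 4.5), a distance of √(1.9² + 0.2²) ≈ 1.9.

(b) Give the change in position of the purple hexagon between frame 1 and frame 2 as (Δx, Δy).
(-2.9, -2.2)

The purple hexagon was at (9.5, 8.5) in frame 1 and (6.6, 6.3) in frame 2.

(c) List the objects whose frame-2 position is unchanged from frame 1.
the orange triangle, the red star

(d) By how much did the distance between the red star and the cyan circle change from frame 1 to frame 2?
+1.1

Distance in frame 1: 2.1. Distance in frame 2: 3.2.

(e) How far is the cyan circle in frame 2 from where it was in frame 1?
1.6

The cyan circle moved from (6.7, 6.4) to (8.3, 6.5), a distance of √(1.6² + 0.1²) ≈ 1.6.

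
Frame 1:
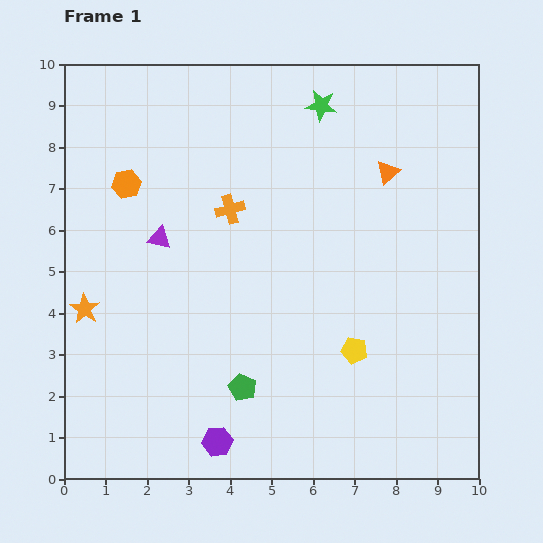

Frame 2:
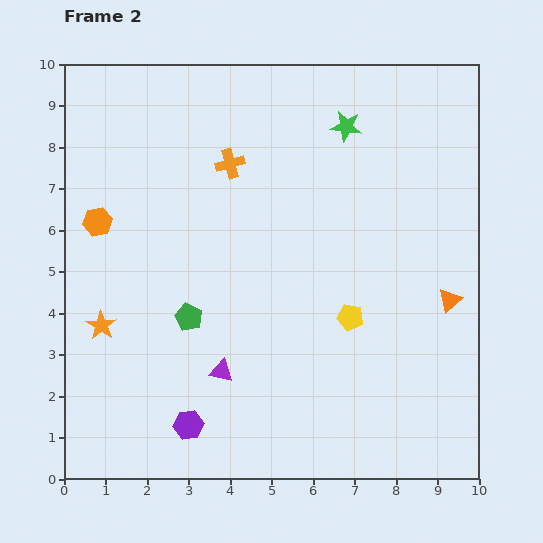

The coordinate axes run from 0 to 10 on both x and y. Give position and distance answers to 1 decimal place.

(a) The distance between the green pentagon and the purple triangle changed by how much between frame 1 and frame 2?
-2.6

Distance in frame 1: 4.1. Distance in frame 2: 1.5.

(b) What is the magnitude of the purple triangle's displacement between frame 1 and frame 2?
3.5

The purple triangle moved from (2.3, 5.8) to (3.8, 2.6), a distance of √(1.5² + 3.2²) ≈ 3.5.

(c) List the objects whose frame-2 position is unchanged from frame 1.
none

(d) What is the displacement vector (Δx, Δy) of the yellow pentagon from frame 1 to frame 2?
(-0.1, 0.8)

The yellow pentagon was at (7.0, 3.1) in frame 1 and (6.9, 3.9) in frame 2.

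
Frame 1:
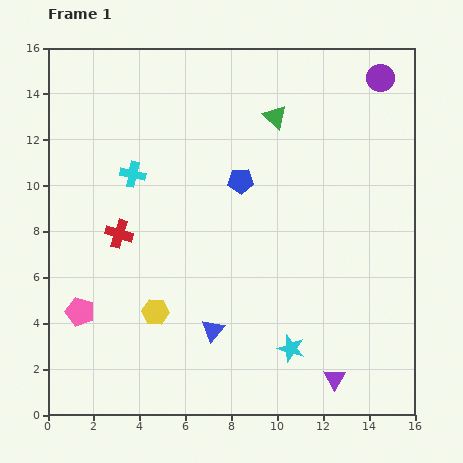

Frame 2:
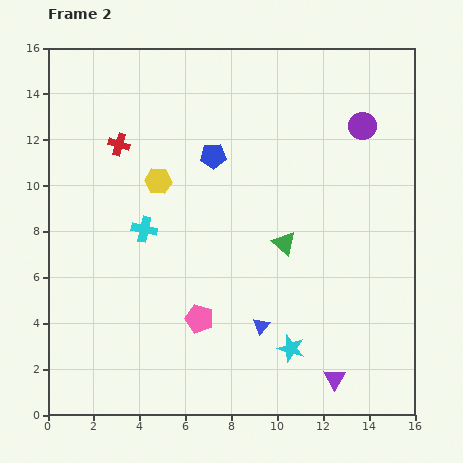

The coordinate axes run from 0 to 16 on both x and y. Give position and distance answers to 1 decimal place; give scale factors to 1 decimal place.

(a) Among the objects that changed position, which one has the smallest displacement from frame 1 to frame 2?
the blue pentagon

(moved 1.6)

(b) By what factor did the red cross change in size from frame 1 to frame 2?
0.8×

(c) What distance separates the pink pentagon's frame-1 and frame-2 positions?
5.2

The pink pentagon moved from (1.4, 4.5) to (6.6, 4.2), a distance of √(5.2² + 0.3²) ≈ 5.2.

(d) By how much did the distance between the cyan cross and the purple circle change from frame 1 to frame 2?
-1.1

Distance in frame 1: 11.6. Distance in frame 2: 10.5.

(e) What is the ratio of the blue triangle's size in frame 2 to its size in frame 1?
0.8×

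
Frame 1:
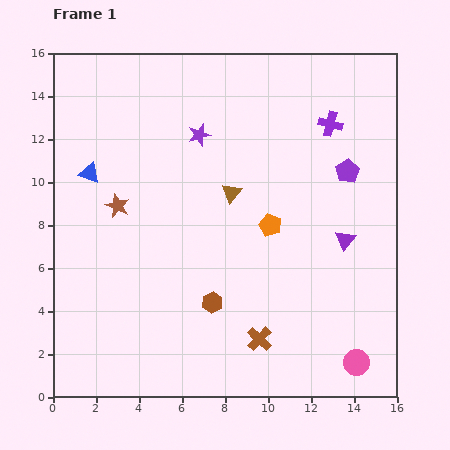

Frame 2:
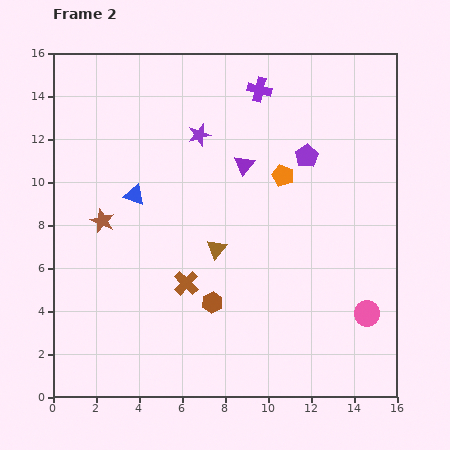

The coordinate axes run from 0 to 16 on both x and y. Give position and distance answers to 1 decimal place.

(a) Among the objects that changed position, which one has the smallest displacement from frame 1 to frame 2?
the brown star

(moved 1.0)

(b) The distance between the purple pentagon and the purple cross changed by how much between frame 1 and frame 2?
+1.5

Distance in frame 1: 2.3. Distance in frame 2: 3.8.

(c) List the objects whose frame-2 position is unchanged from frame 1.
the purple star, the brown hexagon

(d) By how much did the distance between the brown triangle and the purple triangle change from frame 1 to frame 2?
-1.6

Distance in frame 1: 5.7. Distance in frame 2: 4.1.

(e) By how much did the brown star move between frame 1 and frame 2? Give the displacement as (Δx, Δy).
(-0.7, -0.7)

The brown star was at (3.0, 8.9) in frame 1 and (2.3, 8.2) in frame 2.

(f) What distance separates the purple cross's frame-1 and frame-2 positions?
3.7

The purple cross moved from (12.9, 12.7) to (9.6, 14.3), a distance of √(3.3² + 1.6²) ≈ 3.7.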